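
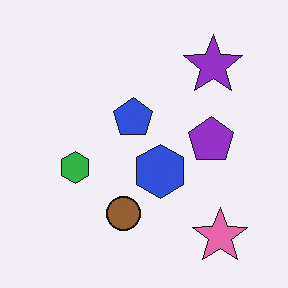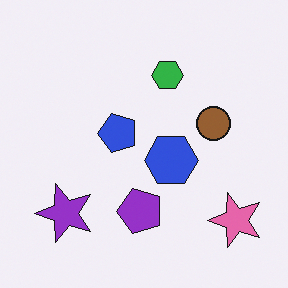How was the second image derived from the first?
This is the original image transposed (reflected across the top-left ↔ bottom-right diagonal).

Shapes have swapped their row and column positions — what was in the top-right is now in the bottom-left — a diagonal reflection.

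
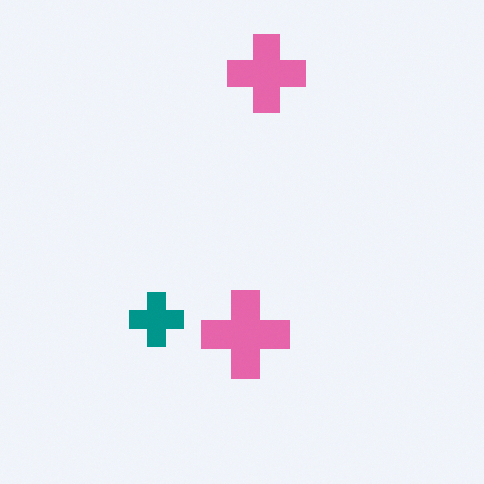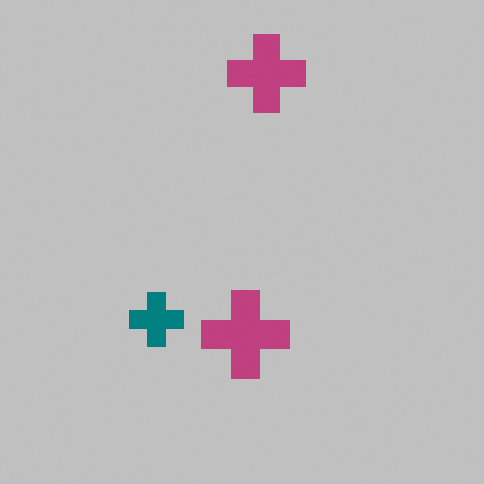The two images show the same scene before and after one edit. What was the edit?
The second image is the first heavily posterized to just a handful of flat colors.

Each flat color has snapped to a coarser quantized level — most visibly, the near-white background has dropped to a flat grey.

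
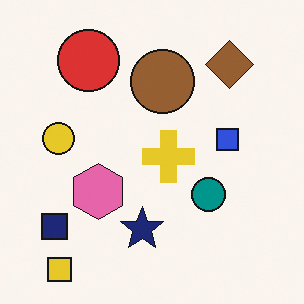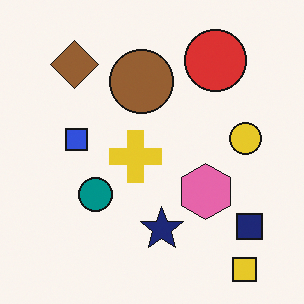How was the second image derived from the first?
The transformation is: flipped horizontally (left ↔ right).

The navy square is in the bottom-left of the first image and the bottom-right of the second — shapes on opposite sides of the vertical midline have swapped in a mirror flip.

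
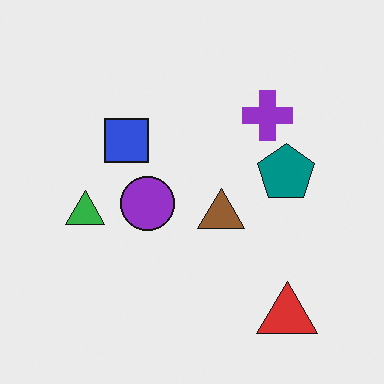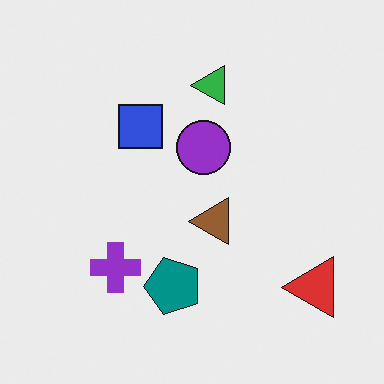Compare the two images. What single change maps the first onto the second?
The second image is the first transposed (reflected across the top-left ↔ bottom-right diagonal).

Shapes have swapped their row and column positions — what was in the top-right is now in the bottom-left — a diagonal reflection.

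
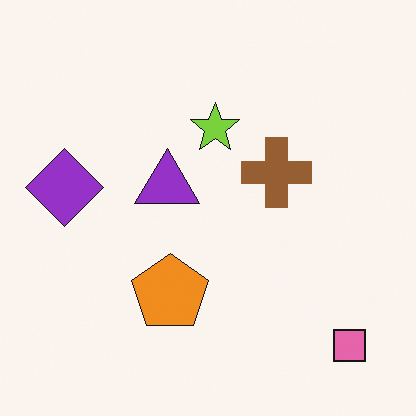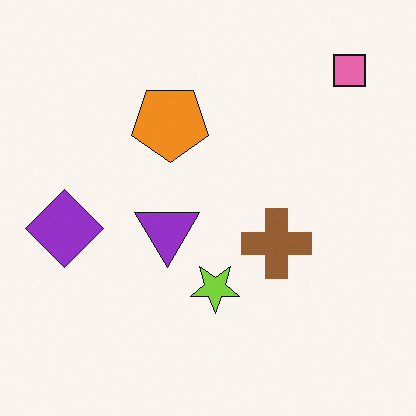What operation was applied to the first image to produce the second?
The transformation is: flipped vertically (top ↔ bottom).

The pink square is in the bottom-right of the first image and the top-right of the second — shapes on opposite sides of the horizontal midline have swapped in a mirror flip.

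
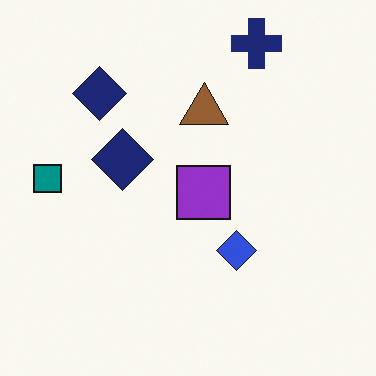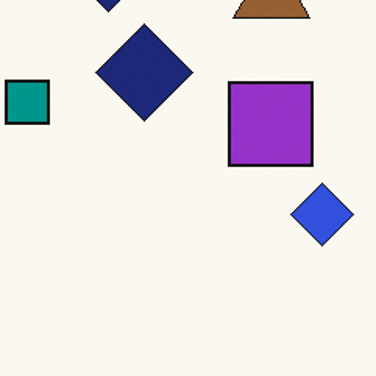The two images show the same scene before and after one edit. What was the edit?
Cropped to a modestly smaller region and rescaled.

The visible shapes are larger and the field of view is narrower; shapes near the original edges may be partly or wholly outside the frame — a crop-and-rescale.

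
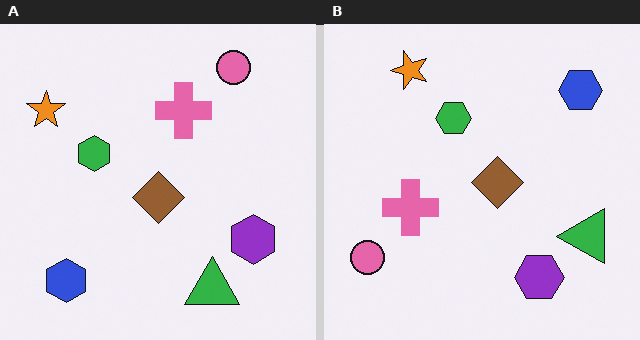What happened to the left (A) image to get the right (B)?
It was transposed (reflected across the top-left ↔ bottom-right diagonal).

Shapes have swapped their row and column positions — what was in the top-right is now in the bottom-left — a diagonal reflection.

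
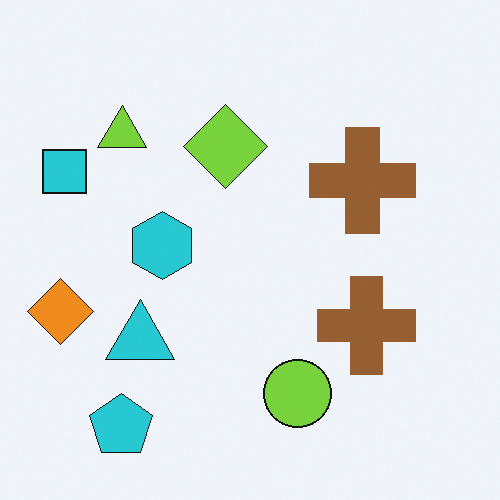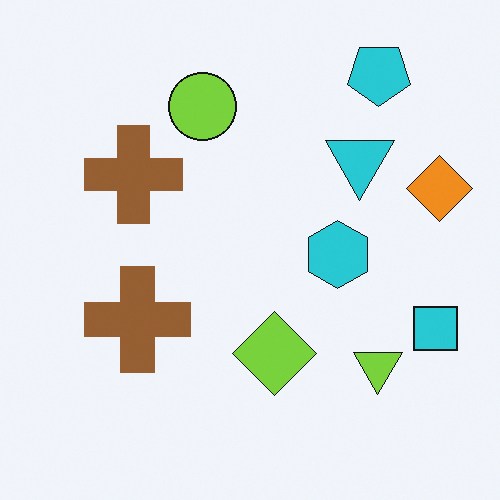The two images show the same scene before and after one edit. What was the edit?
It was rotated 180°.

The cyan pentagon sits in the bottom-left of the first image and the top-right of the second — consistent with a whole-image 180° rotation.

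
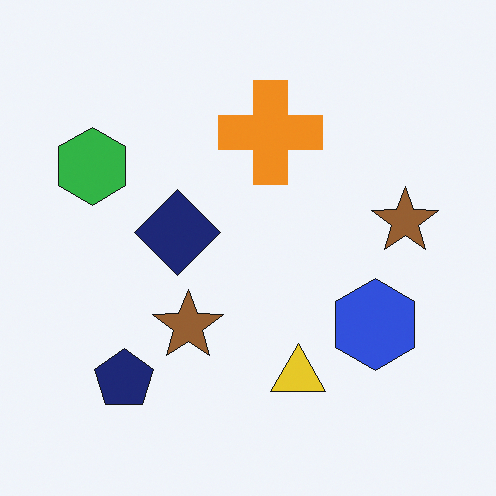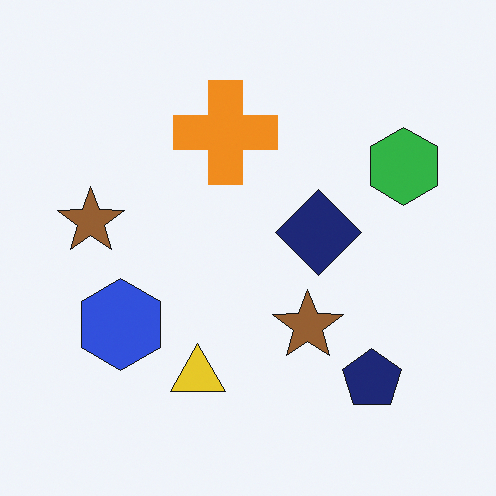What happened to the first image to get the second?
The transformation is: flipped horizontally (left ↔ right).

The green hexagon is in the left of the first image and the right of the second — shapes on opposite sides of the vertical midline have swapped in a mirror flip.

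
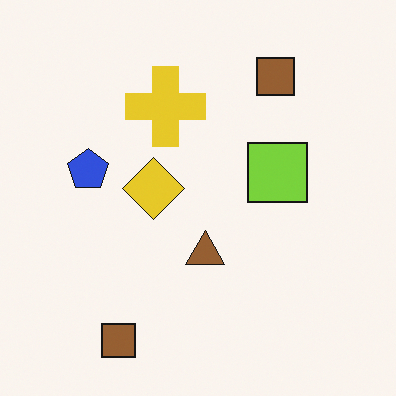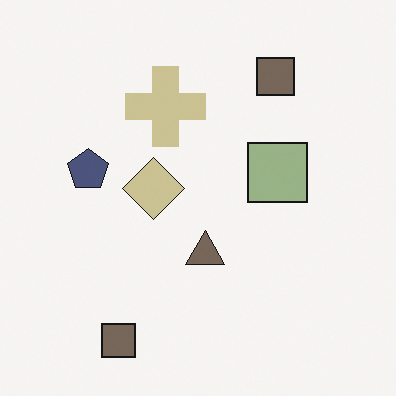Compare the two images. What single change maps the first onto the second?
Heavily desaturated.

All colors are more muted and greyish — a global saturation change.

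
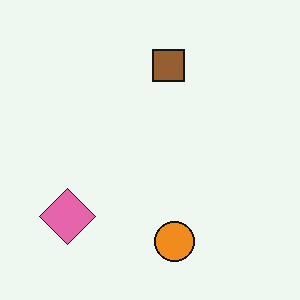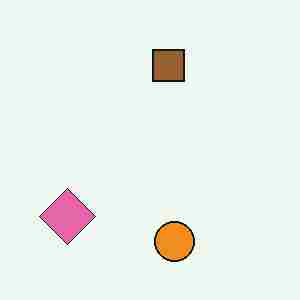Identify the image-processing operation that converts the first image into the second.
The second image is the first degraded with heavy JPEG compression.

Blocky 8×8 compression artifacts appear around shape edges and the flat background shows ringing — characteristic JPEG degradation.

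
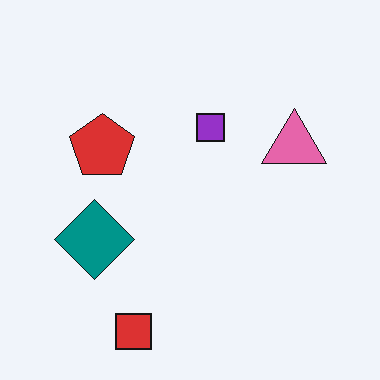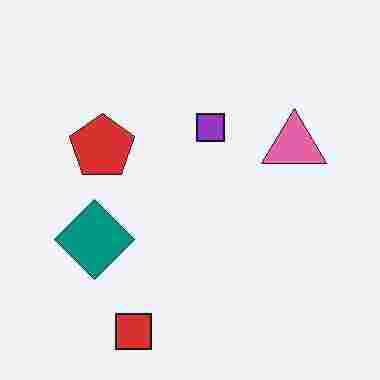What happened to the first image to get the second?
Heavily JPEG-compressed with obvious blocking artifacts.

Blocky 8×8 compression artifacts appear around shape edges and the flat background shows ringing — characteristic JPEG degradation.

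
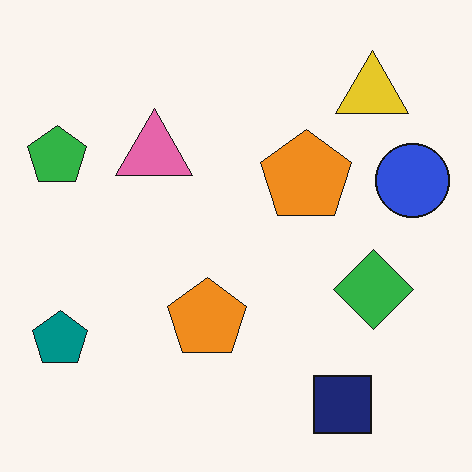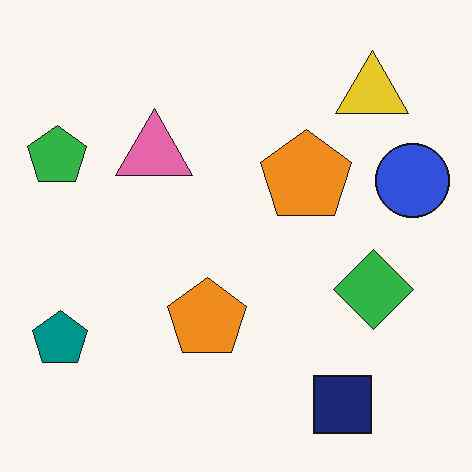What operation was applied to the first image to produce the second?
It was JPEG-compressed with visible artifacts.

Blocky 8×8 compression artifacts appear around shape edges and the flat background shows ringing — characteristic JPEG degradation.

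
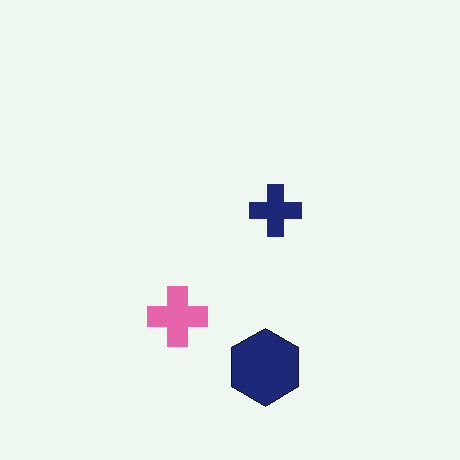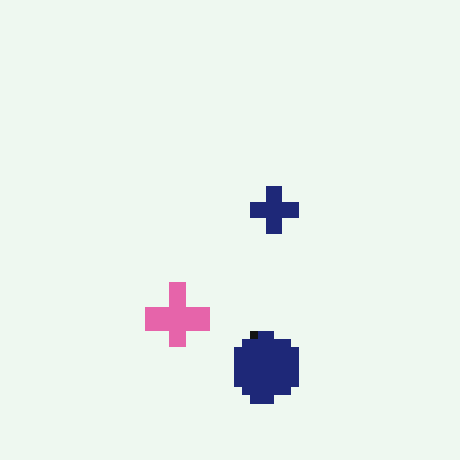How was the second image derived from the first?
This is the original image pixelated into visible square blocks.

Shapes are reduced to large square blocks; fine edges and outlines are lost — a downscale-then-upscale (mosaic) effect.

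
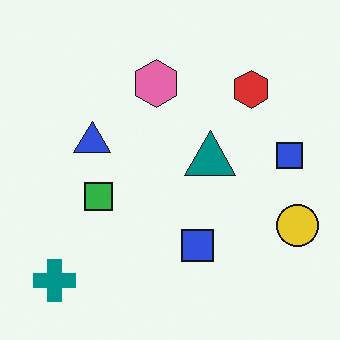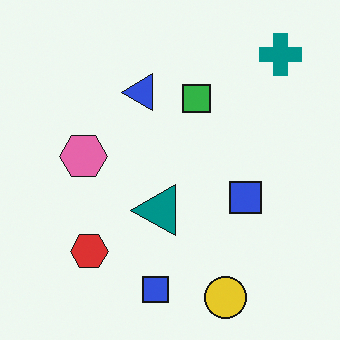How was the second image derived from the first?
The transformation is: transposed (reflected across the top-left ↔ bottom-right diagonal).

Shapes have swapped their row and column positions — what was in the top-right is now in the bottom-left — a diagonal reflection.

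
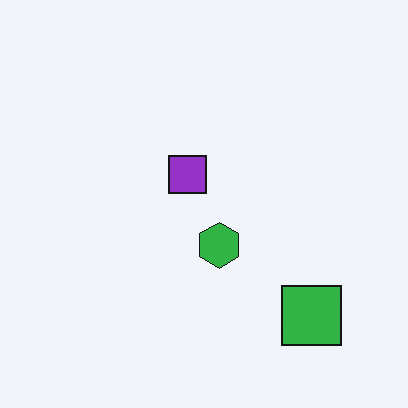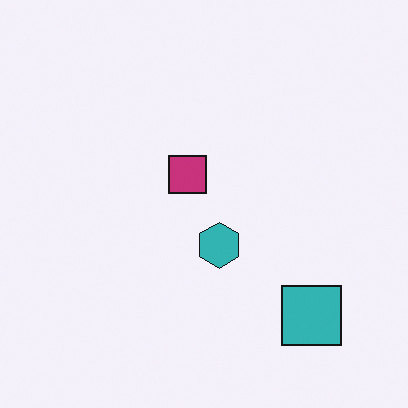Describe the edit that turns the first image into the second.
The image was hue-shifted slightly.

Every shape's color has rotated by the same amount around the hue wheel — a uniform hue shift.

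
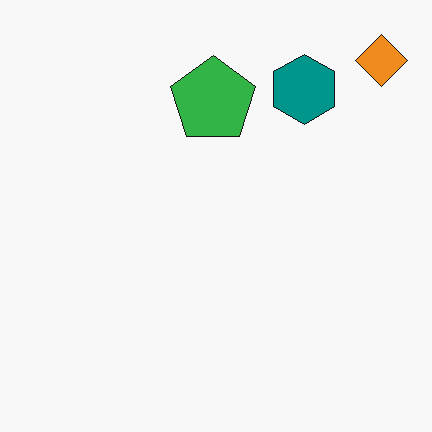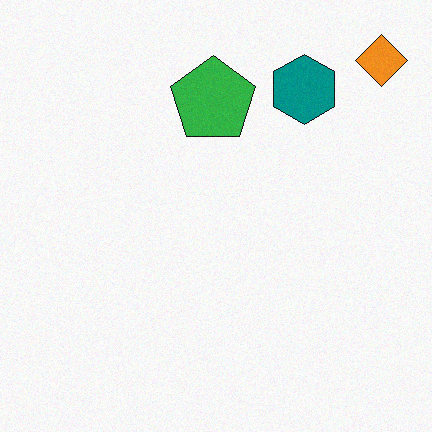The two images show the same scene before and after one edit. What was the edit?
Degraded with a light layer of grain.

Random speckle covers the whole image, including the flat background.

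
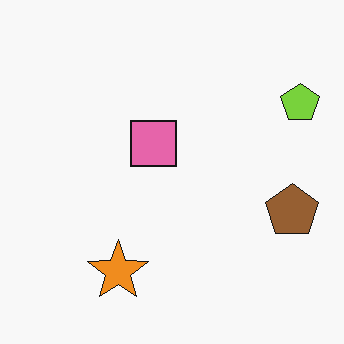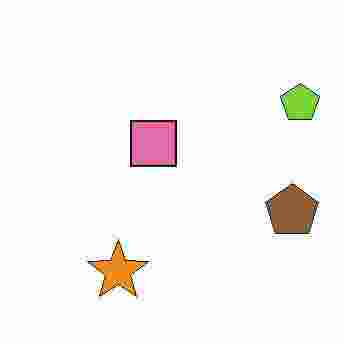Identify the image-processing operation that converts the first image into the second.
The second image is the first degraded with heavy JPEG compression.

Blocky 8×8 compression artifacts appear around shape edges and the flat background shows ringing — characteristic JPEG degradation.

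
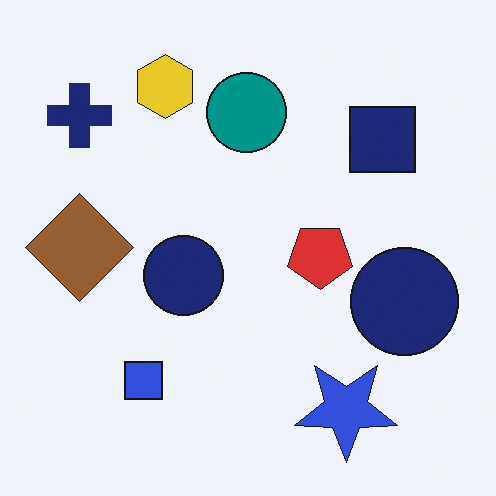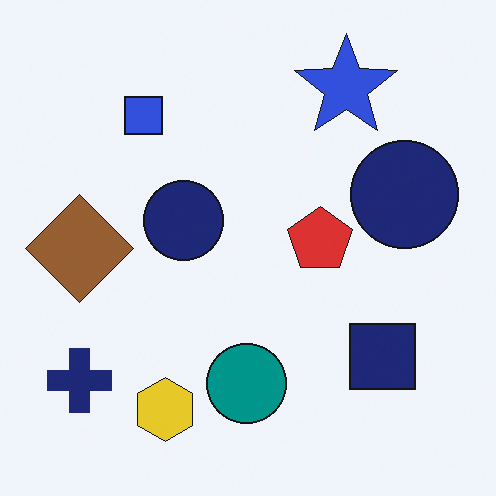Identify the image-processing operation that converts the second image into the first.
The first image is the second flipped vertically (top ↔ bottom).

The blue star is in the top-right of the second image and the bottom-right of the first — shapes on opposite sides of the horizontal midline have swapped in a mirror flip.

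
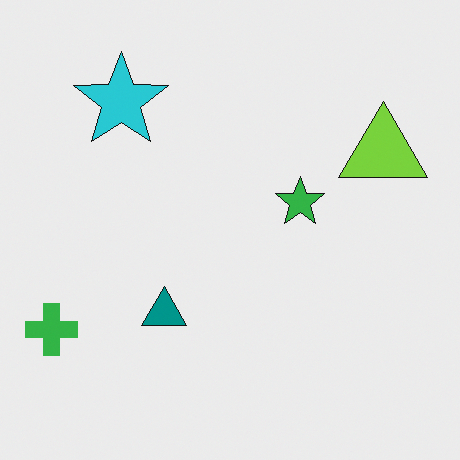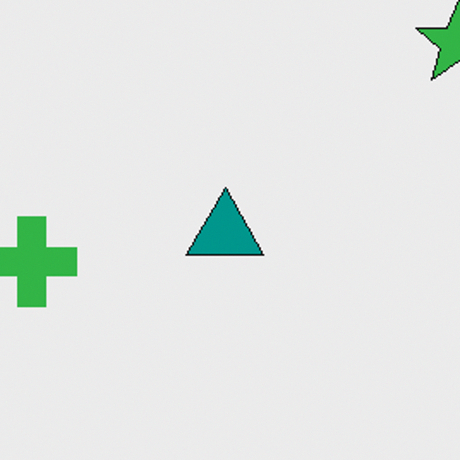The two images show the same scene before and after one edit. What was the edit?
This is the original image cropped tightly and scaled back up.

The visible shapes are larger and the field of view is narrower; shapes near the original edges may be partly or wholly outside the frame — a crop-and-rescale.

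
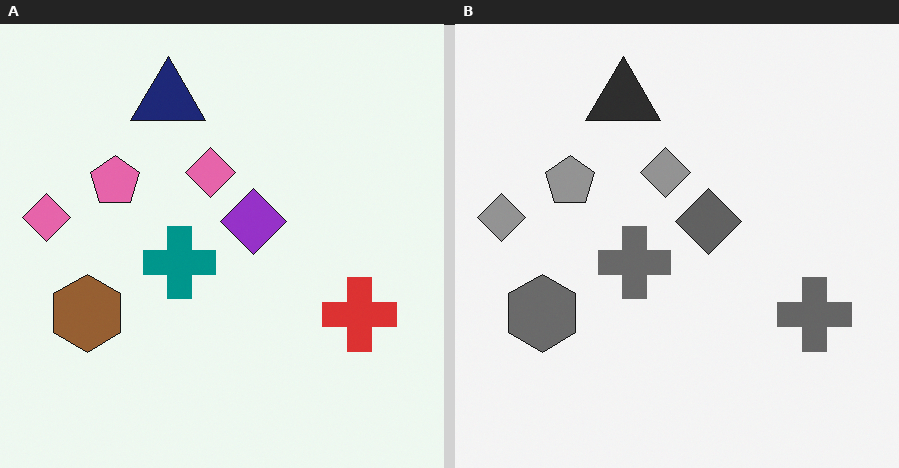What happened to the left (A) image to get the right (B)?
This is the original image converted to grayscale.

All color is removed — every shape is now a shade of grey.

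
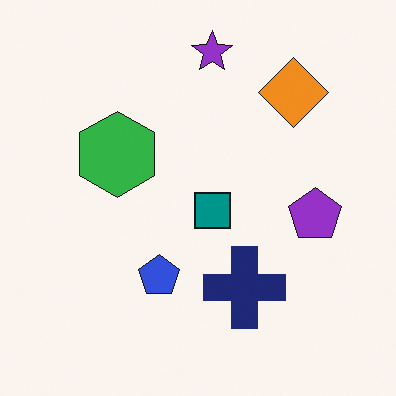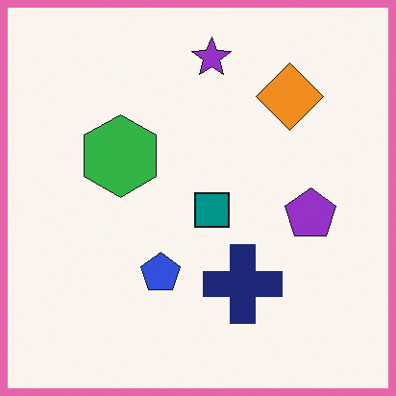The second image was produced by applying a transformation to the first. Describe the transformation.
Framed with a pink border.

A solid pink frame runs around the edge of the second image, with the content slightly shrunk inside it.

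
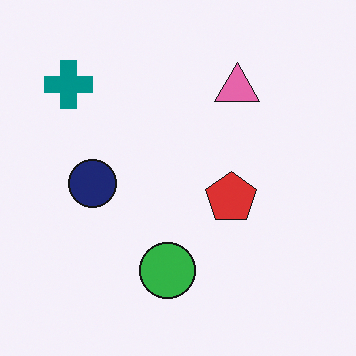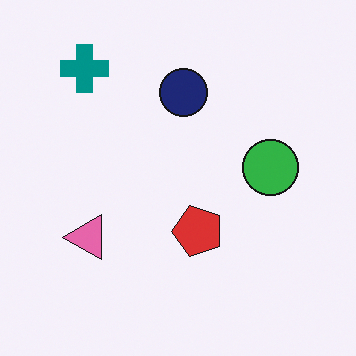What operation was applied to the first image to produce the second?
The transformation is: transposed (reflected across the top-left ↔ bottom-right diagonal).

Shapes have swapped their row and column positions — what was in the top-right is now in the bottom-left — a diagonal reflection.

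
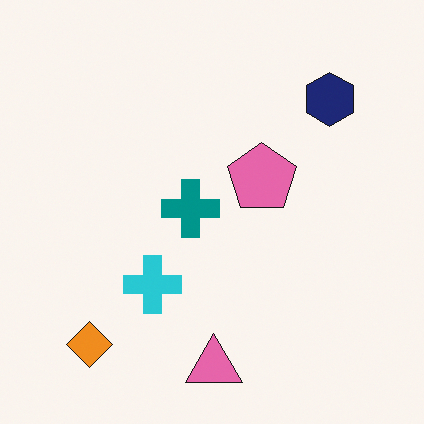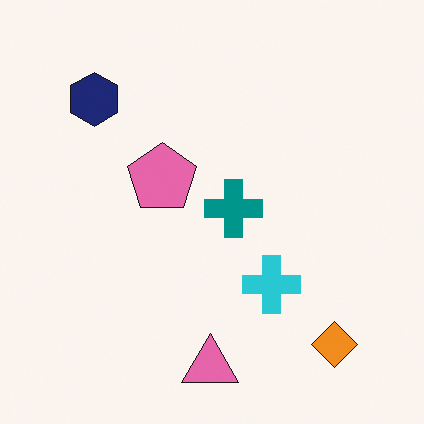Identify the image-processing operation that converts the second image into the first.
The transformation is: flipped horizontally (left ↔ right).

The orange diamond is in the bottom-right of the second image and the bottom-left of the first — shapes on opposite sides of the vertical midline have swapped in a mirror flip.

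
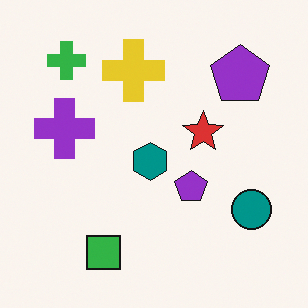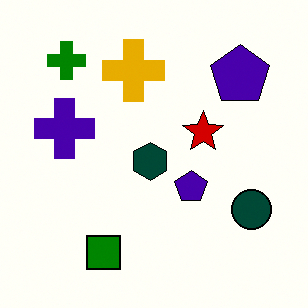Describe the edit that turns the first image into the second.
The transformation is: boosted in contrast.

Tones are pushed away from mid-grey across the whole image — a global contrast change.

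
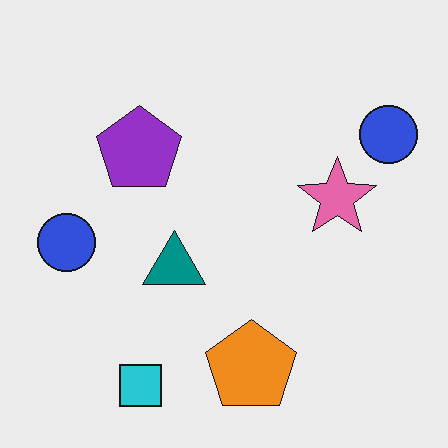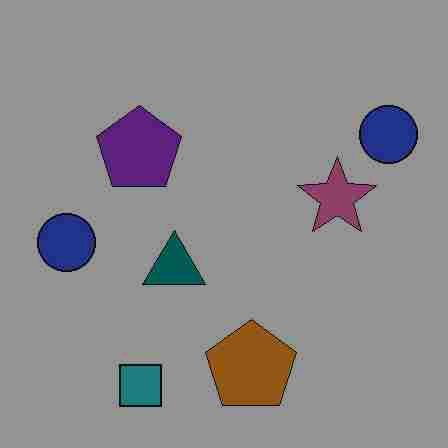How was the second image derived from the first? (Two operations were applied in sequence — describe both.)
This is the original image degraded with heavy JPEG compression, then substantially darkened.

Blocky 8×8 compression artifacts appear around shape edges and the flat background shows ringing — characteristic JPEG degradation. Every pixel — background and shapes alike — is uniformly darkened.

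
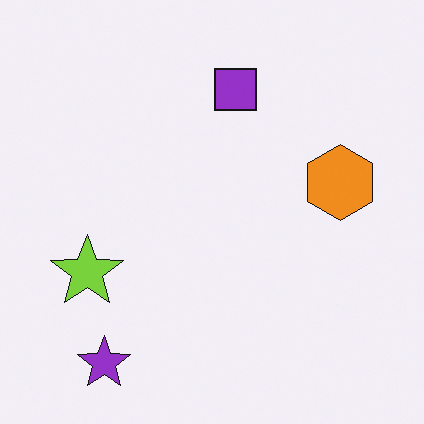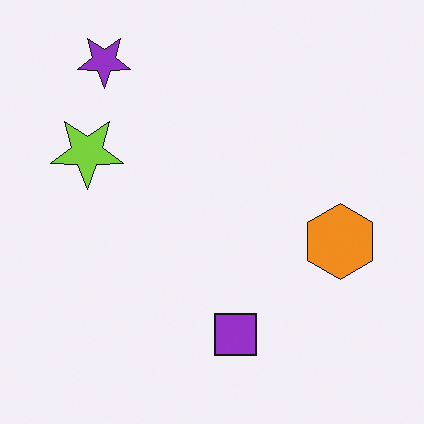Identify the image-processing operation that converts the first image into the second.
This is the original image flipped vertically (top ↔ bottom).

The purple star is in the bottom-left of the first image and the top-left of the second — shapes on opposite sides of the horizontal midline have swapped in a mirror flip.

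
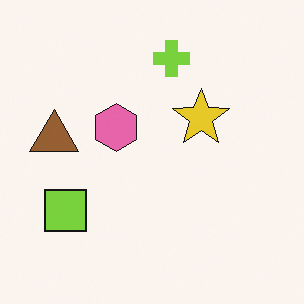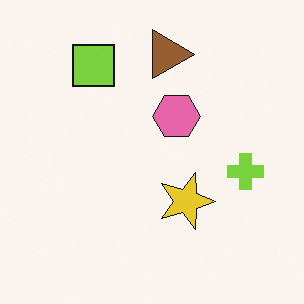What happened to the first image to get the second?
This is the original image rotated 90° clockwise.

The lime square sits in the bottom-left of the first image and the top-left of the second — consistent with a whole-image 90° clockwise rotation.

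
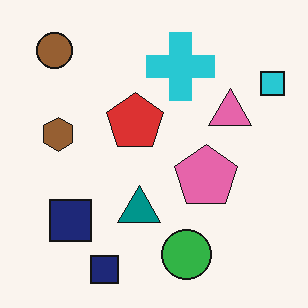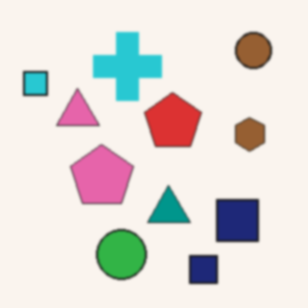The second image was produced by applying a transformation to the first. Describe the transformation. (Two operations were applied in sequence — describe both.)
It was given a subtle gaussian blur, then flipped horizontally (left ↔ right).

Shape edges and outlines are uniformly softened across the whole image. The cyan square is in the top-right of the first image and the top-left of the second — shapes on opposite sides of the vertical midline have swapped in a mirror flip.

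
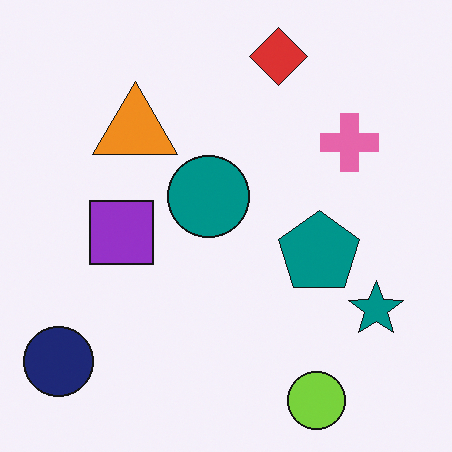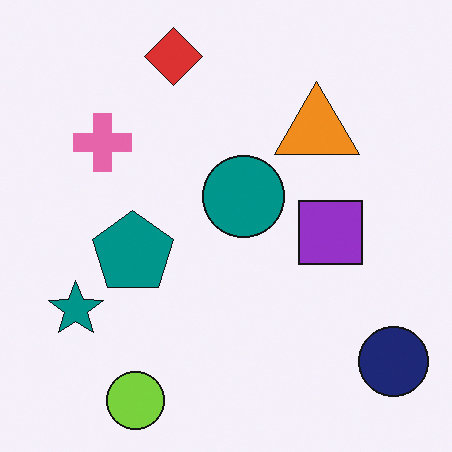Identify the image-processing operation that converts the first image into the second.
This is the original image flipped horizontally (left ↔ right).

The navy circle is in the bottom-left of the first image and the bottom-right of the second — shapes on opposite sides of the vertical midline have swapped in a mirror flip.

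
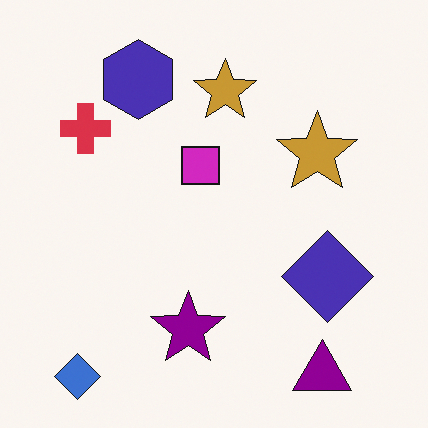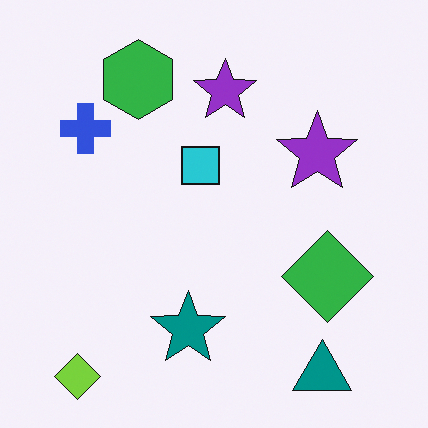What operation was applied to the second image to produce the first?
Hue-shifted through roughly a third of the color wheel.

Every shape's color has rotated by the same amount around the hue wheel — a uniform hue shift.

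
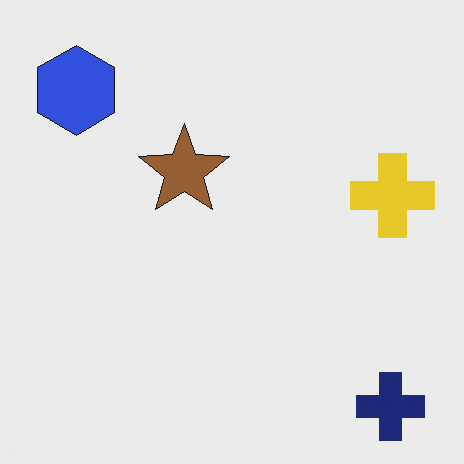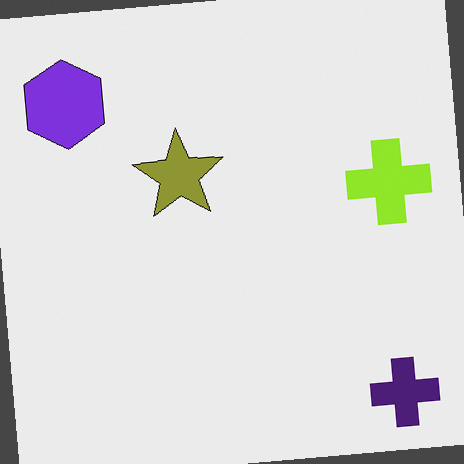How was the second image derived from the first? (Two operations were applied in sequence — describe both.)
Rotated counter-clockwise by a few degrees, then hue-shifted slightly.

Every shape is tilted by the same angle and the image corners show triangular fill wedges — a whole-image rotation by a non-right angle. Every shape's color has rotated by the same amount around the hue wheel — a uniform hue shift.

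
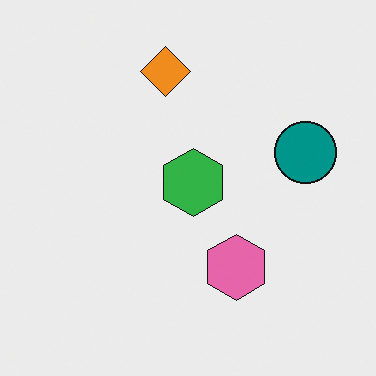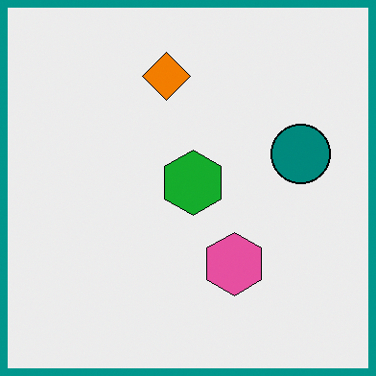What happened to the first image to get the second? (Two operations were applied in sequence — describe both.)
It was given slightly increased contrast, then framed with a teal border.

Tones are pushed away from mid-grey across the whole image — a global contrast change. A solid teal frame runs around the edge of the second image, with the content slightly shrunk inside it.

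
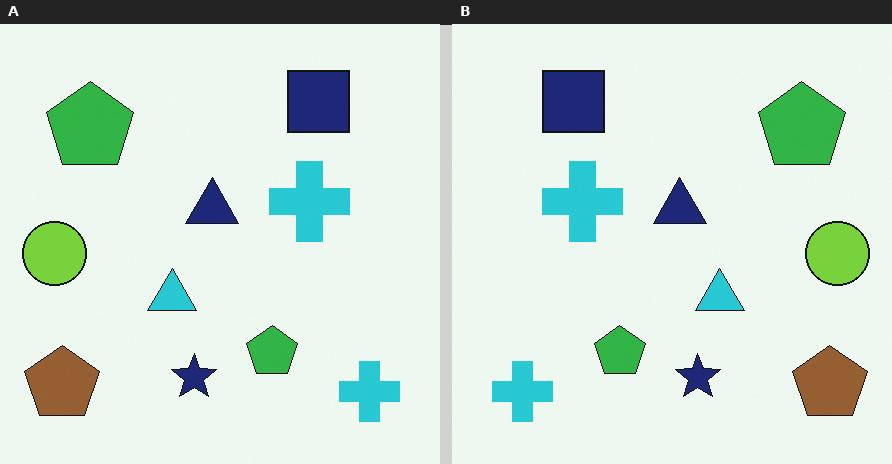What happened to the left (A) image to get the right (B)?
This is the original image flipped horizontally (left ↔ right).

The lime circle is in the left of the left (A) image and the right of the right (B) — shapes on opposite sides of the vertical midline have swapped in a mirror flip.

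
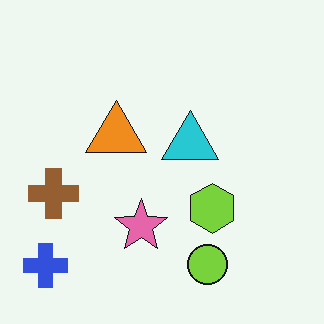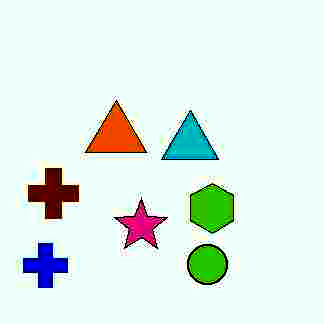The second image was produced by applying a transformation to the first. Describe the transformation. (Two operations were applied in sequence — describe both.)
The image was heavily JPEG-compressed with obvious blocking artifacts, then boosted in contrast.

Blocky 8×8 compression artifacts appear around shape edges and the flat background shows ringing — characteristic JPEG degradation. Tones are pushed away from mid-grey across the whole image — a global contrast change.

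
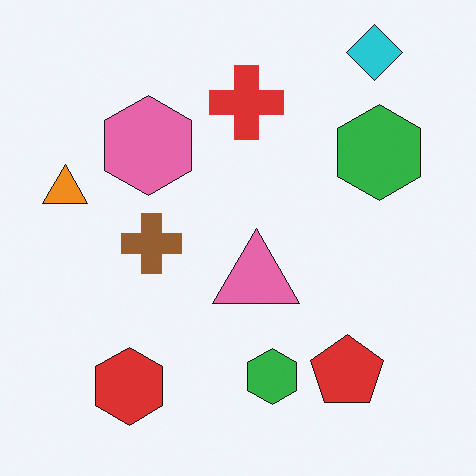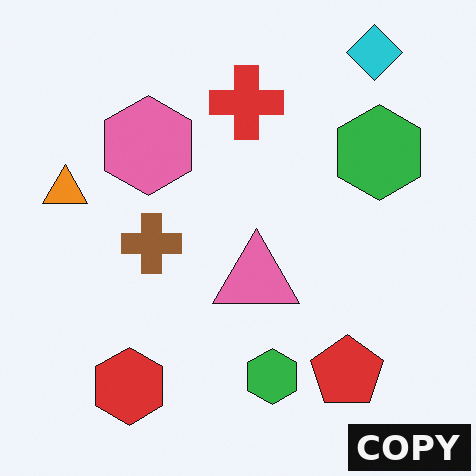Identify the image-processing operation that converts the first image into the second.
The second image is the first watermarked with the text "COPY" in the lower-right corner.

A dark label reading "COPY" appears in the lower-right corner.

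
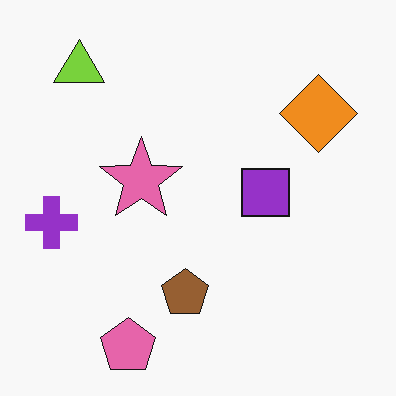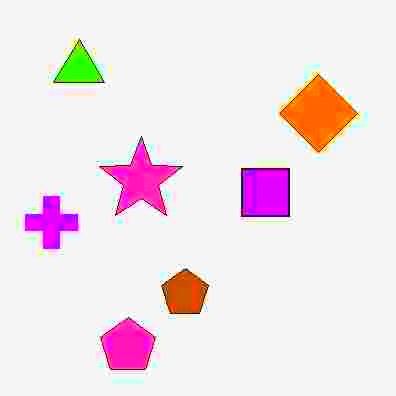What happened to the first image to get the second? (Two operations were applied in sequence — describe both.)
The second image is the first degraded with heavy JPEG compression, then heavily oversaturated.

Blocky 8×8 compression artifacts appear around shape edges and the flat background shows ringing — characteristic JPEG degradation. All colors are more vivid — a global saturation change.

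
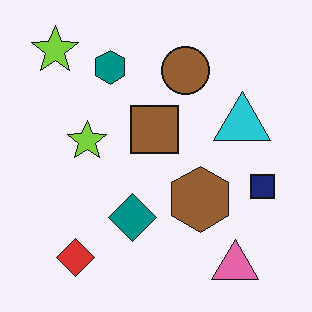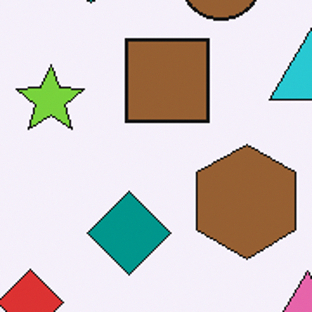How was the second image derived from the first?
The second image is the first cropped tightly and scaled back up.

The visible shapes are larger and the field of view is narrower; shapes near the original edges may be partly or wholly outside the frame — a crop-and-rescale.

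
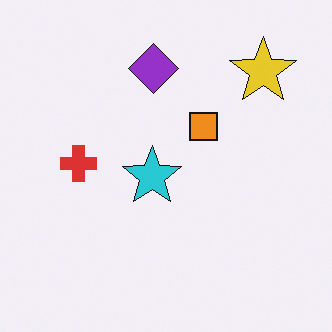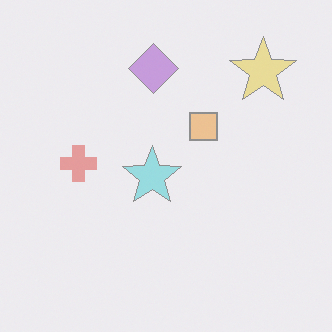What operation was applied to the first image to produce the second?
It was given much lower contrast.

Tones are pushed toward mid-grey across the whole image — a global contrast change.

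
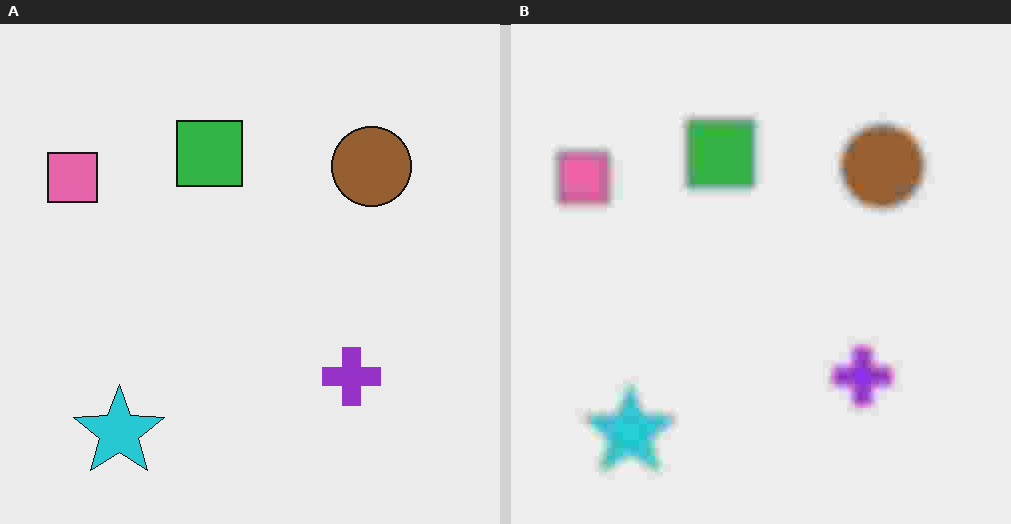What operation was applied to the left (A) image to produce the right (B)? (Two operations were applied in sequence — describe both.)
The transformation is: moderately blurred, then degraded with heavy JPEG compression.

Shape edges and outlines are uniformly softened across the whole image. Blocky 8×8 compression artifacts appear around shape edges and the flat background shows ringing — characteristic JPEG degradation.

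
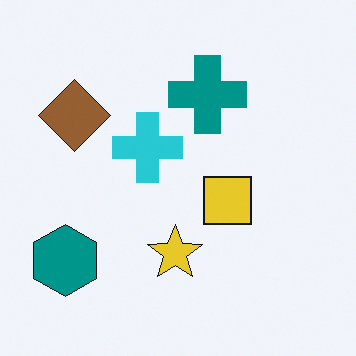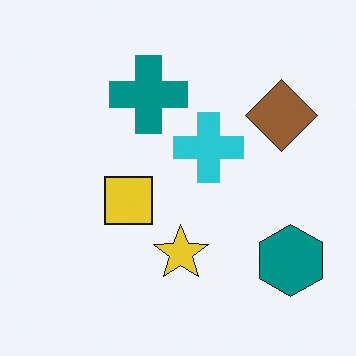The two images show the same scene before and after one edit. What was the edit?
The second image is the first flipped horizontally (left ↔ right).

The teal hexagon is in the bottom-left of the first image and the bottom-right of the second — shapes on opposite sides of the vertical midline have swapped in a mirror flip.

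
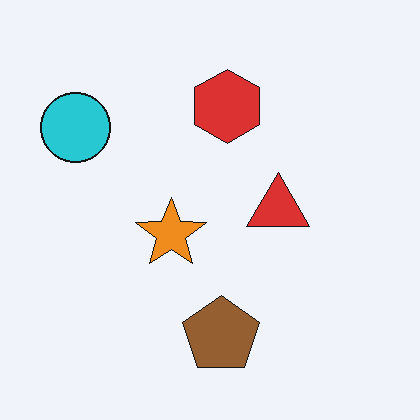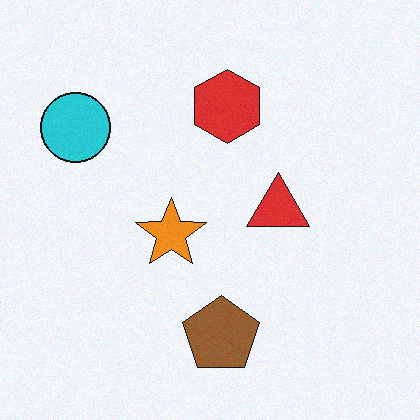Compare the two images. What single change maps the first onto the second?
The second image is the first degraded with a light layer of grain.

Random speckle covers the whole image, including the flat background.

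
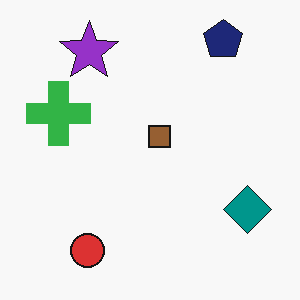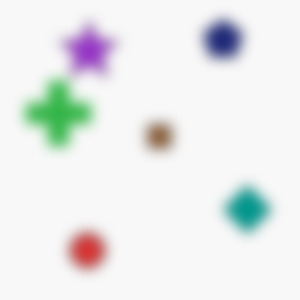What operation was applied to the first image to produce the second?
The image was strongly gaussian-blurred.

Shape edges and outlines are uniformly softened across the whole image.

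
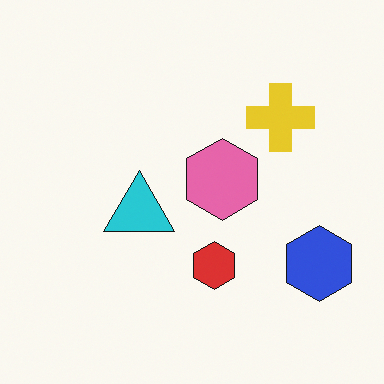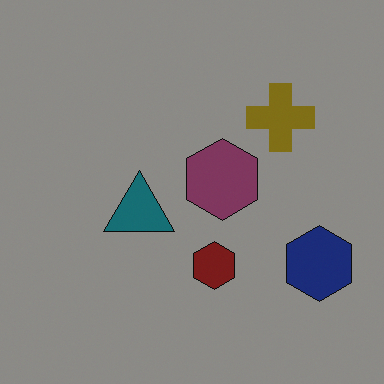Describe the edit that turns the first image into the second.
The second image is the first noticeably darkened.

Every pixel — background and shapes alike — is uniformly darkened.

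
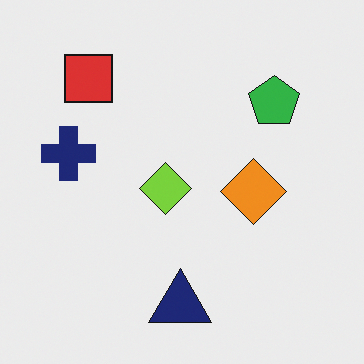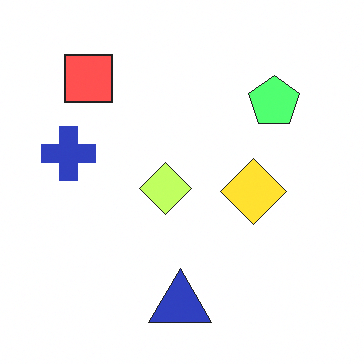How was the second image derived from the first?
The second image is the first noticeably brightened.

Every pixel — background and shapes alike — is uniformly brightened.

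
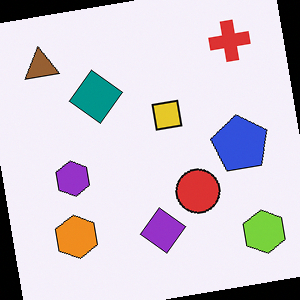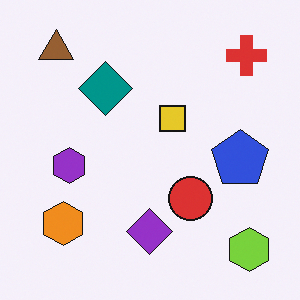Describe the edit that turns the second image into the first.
The transformation is: rotated counter-clockwise by a slight angle.

Every shape is tilted by the same angle and the image corners show triangular fill wedges — a whole-image rotation by a non-right angle.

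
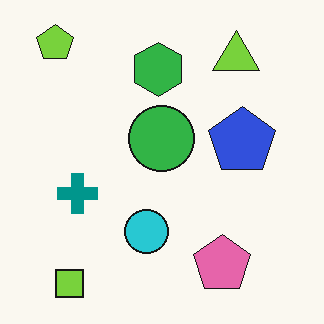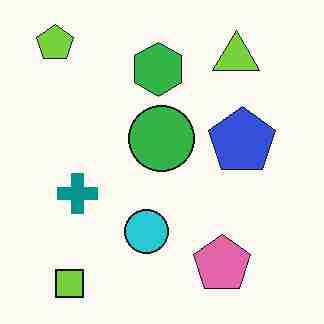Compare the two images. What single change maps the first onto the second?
This is the original image heavily JPEG-compressed with obvious blocking artifacts.

Blocky 8×8 compression artifacts appear around shape edges and the flat background shows ringing — characteristic JPEG degradation.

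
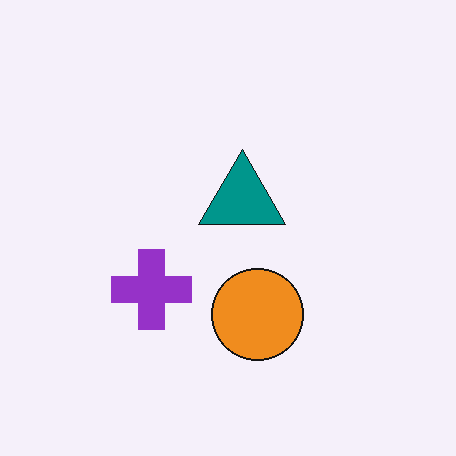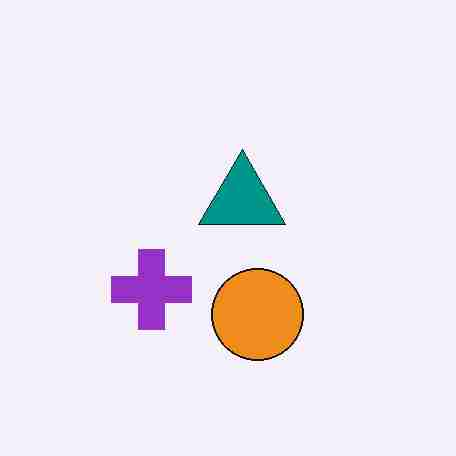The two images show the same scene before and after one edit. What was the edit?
It was heavily JPEG-compressed with obvious blocking artifacts.

Blocky 8×8 compression artifacts appear around shape edges and the flat background shows ringing — characteristic JPEG degradation.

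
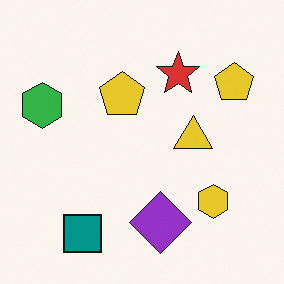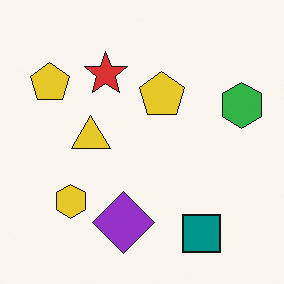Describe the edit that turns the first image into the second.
Flipped horizontally (left ↔ right).

The green hexagon is in the left of the first image and the right of the second — shapes on opposite sides of the vertical midline have swapped in a mirror flip.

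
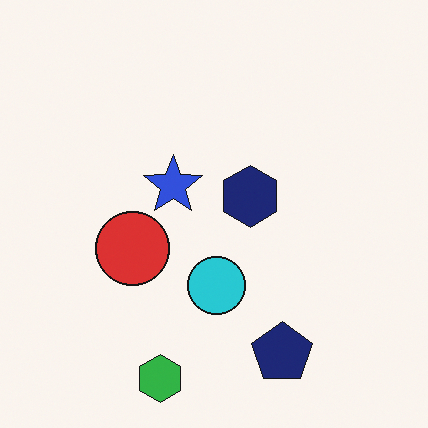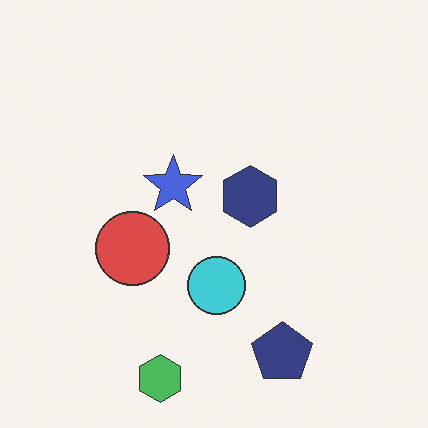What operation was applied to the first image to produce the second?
Given slightly reduced contrast.

Tones are pushed toward mid-grey across the whole image — a global contrast change.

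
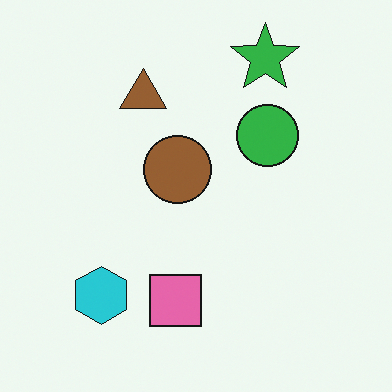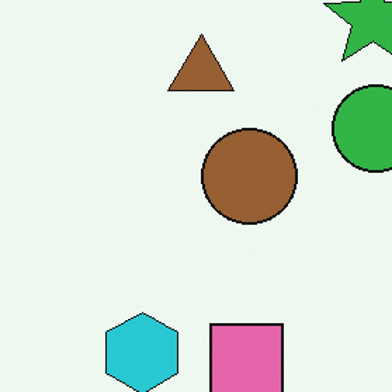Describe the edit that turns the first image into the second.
The second image is the first cropped slightly and scaled back up.

The visible shapes are larger and the field of view is narrower; shapes near the original edges may be partly or wholly outside the frame — a crop-and-rescale.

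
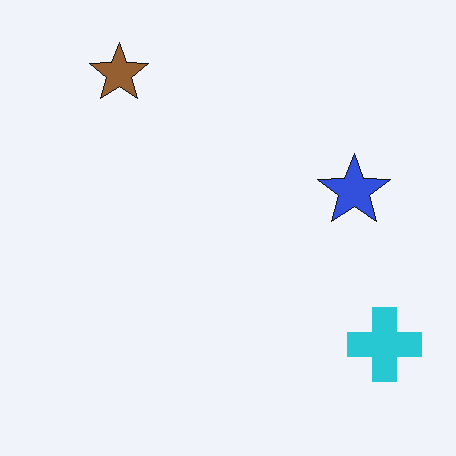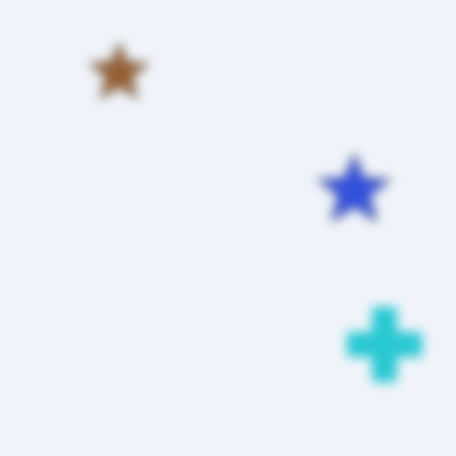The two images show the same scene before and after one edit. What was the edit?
The transformation is: strongly gaussian-blurred.

Shape edges and outlines are uniformly softened across the whole image.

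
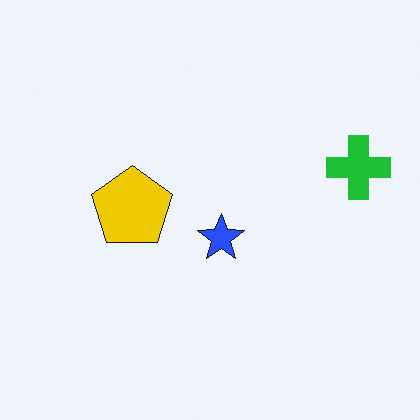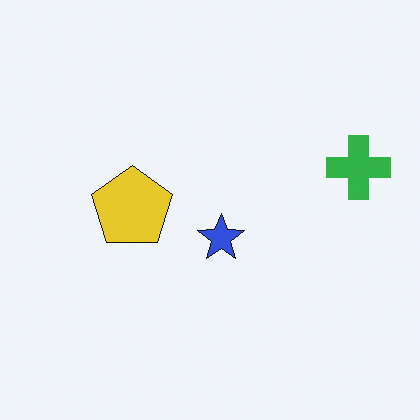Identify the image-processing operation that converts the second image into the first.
This is the original image slightly oversaturated.

All colors are more vivid — a global saturation change.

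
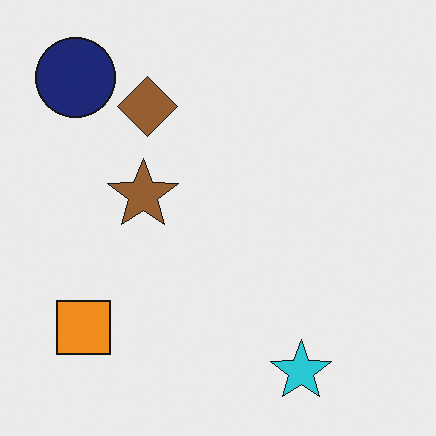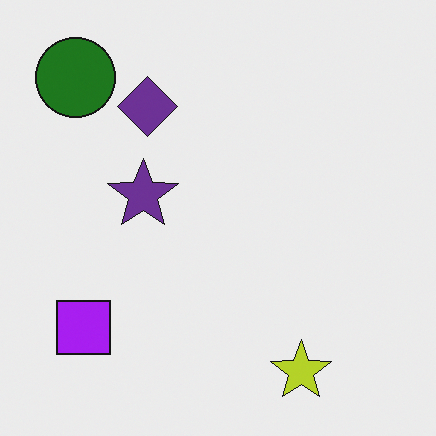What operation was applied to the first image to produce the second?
The transformation is: hue-shifted through roughly half the color wheel.

Every shape's color has rotated by the same amount around the hue wheel — a uniform hue shift.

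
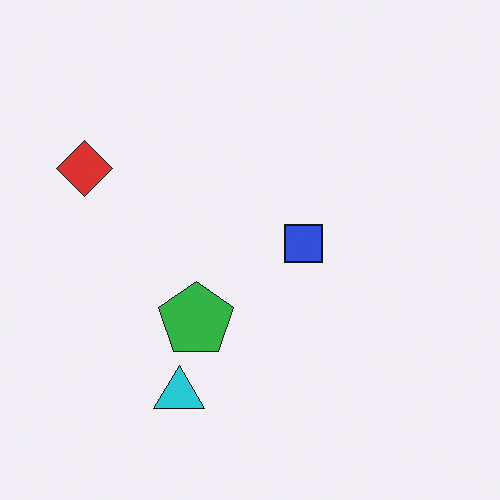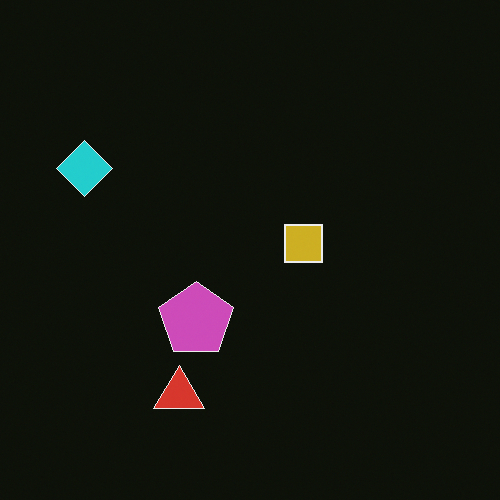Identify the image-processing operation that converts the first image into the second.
The second image is the first color-inverted (negative).

The light background has become dark and every shape's color is its complement — a photographic negative.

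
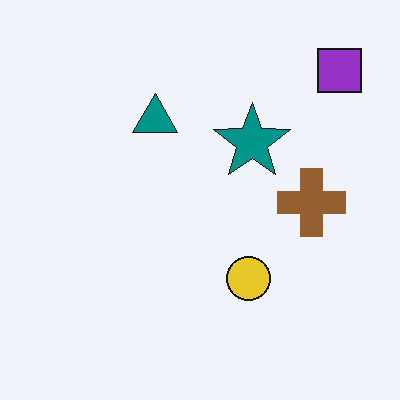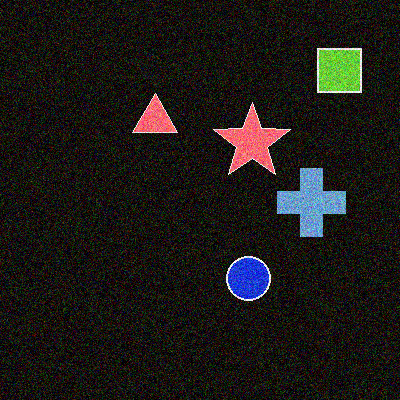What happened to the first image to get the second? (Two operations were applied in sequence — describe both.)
The image was degraded with strong gaussian noise, then color-inverted (negative).

Random speckle covers the whole image, including the flat background. The light background has become dark and every shape's color is its complement — a photographic negative.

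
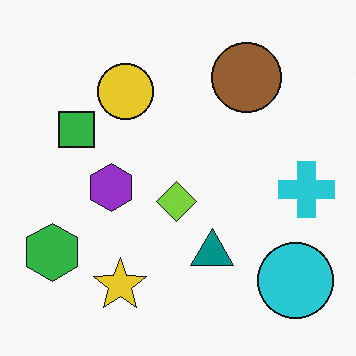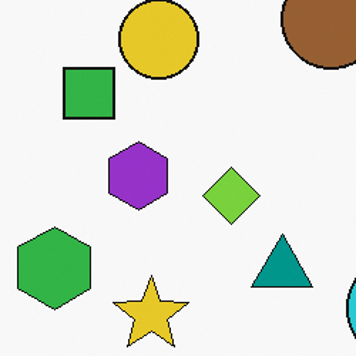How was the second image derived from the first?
Cropped slightly and scaled back up.

The visible shapes are larger and the field of view is narrower; shapes near the original edges may be partly or wholly outside the frame — a crop-and-rescale.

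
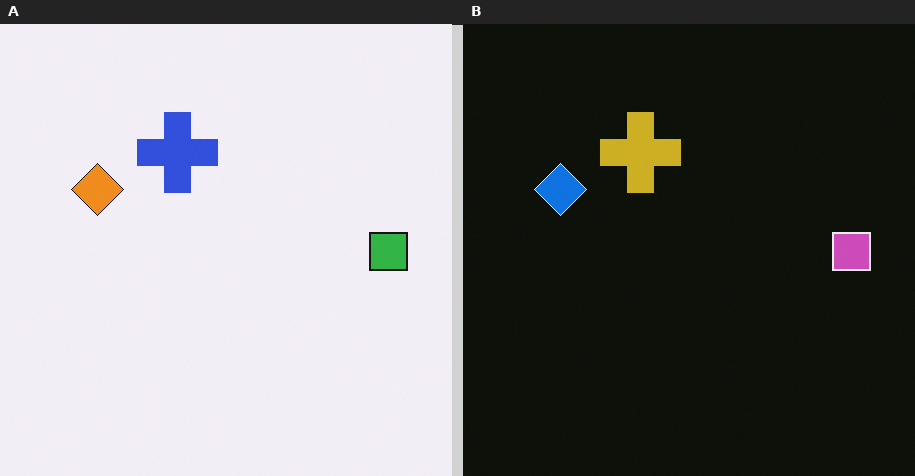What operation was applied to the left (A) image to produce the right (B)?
This is the original image color-inverted (negative).

The light background has become dark and every shape's color is its complement — a photographic negative.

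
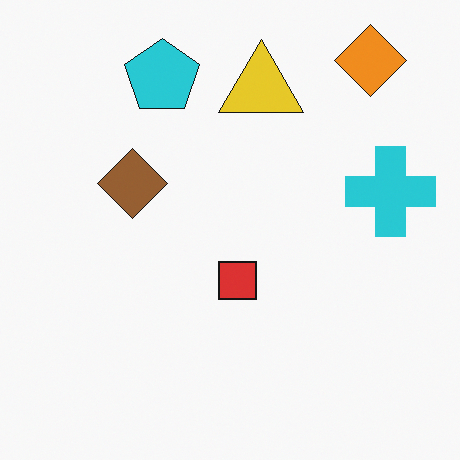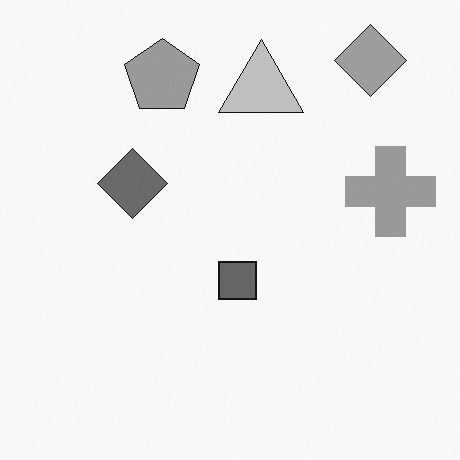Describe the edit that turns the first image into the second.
The image was converted to grayscale.

All color is removed — every shape is now a shade of grey.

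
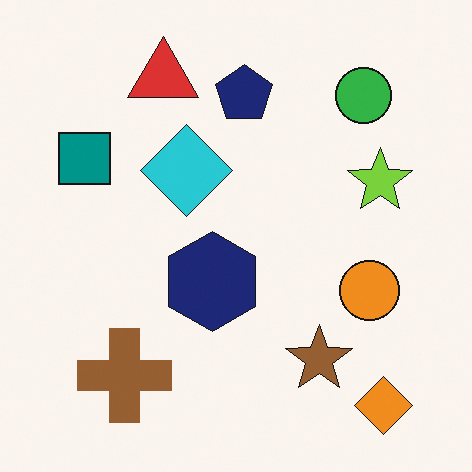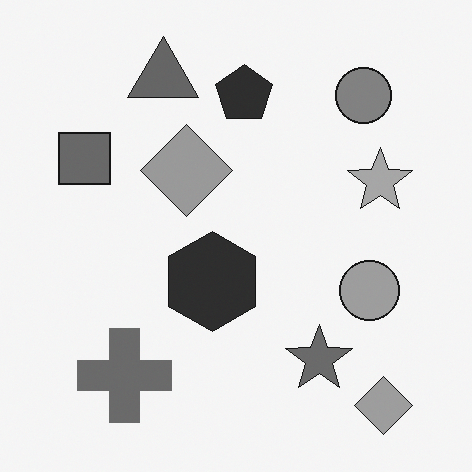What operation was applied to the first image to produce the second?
This is the original image converted to grayscale.

All color is removed — every shape is now a shade of grey.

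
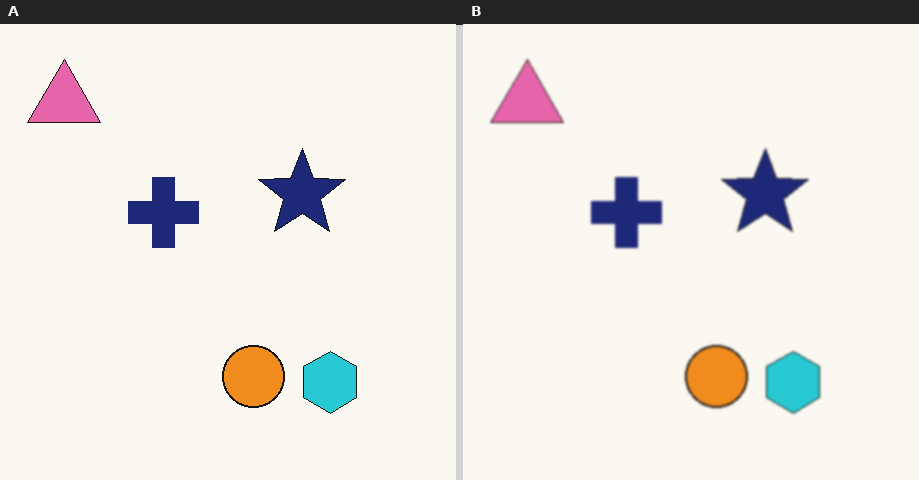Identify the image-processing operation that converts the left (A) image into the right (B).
It was lightly blurred.

Shape edges and outlines are uniformly softened across the whole image.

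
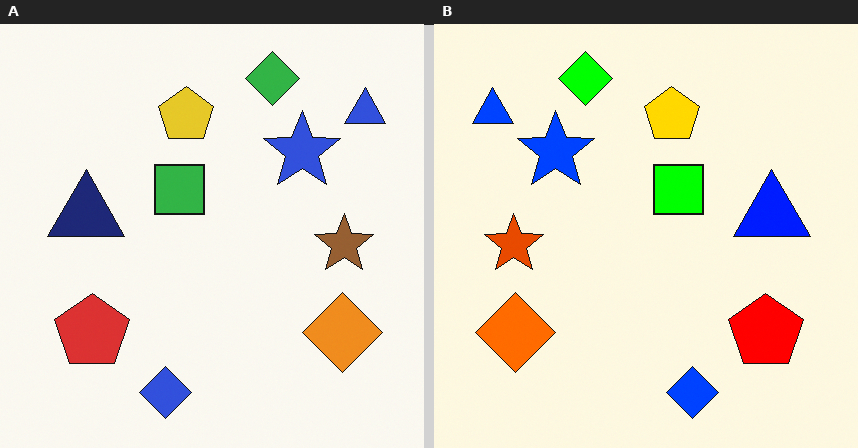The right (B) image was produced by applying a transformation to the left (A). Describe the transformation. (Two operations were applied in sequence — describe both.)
The image was flipped horizontally (left ↔ right), then made much more vivid (saturation change).

The blue triangle is in the top-right of the left (A) image and the top-left of the right (B) — shapes on opposite sides of the vertical midline have swapped in a mirror flip. All colors are more vivid — a global saturation change.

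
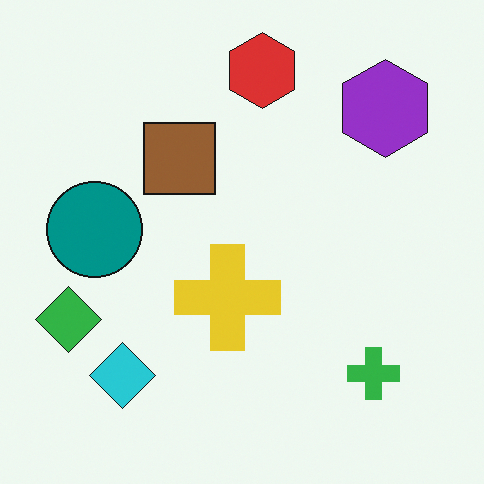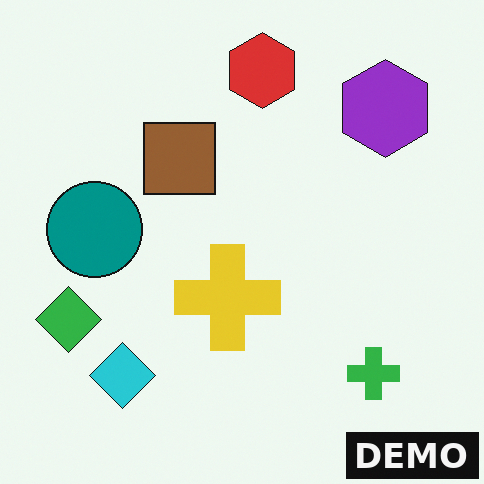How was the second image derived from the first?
The second image is the first watermarked with the text "DEMO" in the lower-right corner.

A dark label reading "DEMO" appears in the lower-right corner.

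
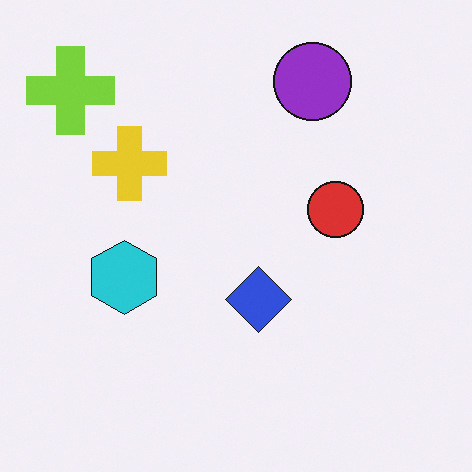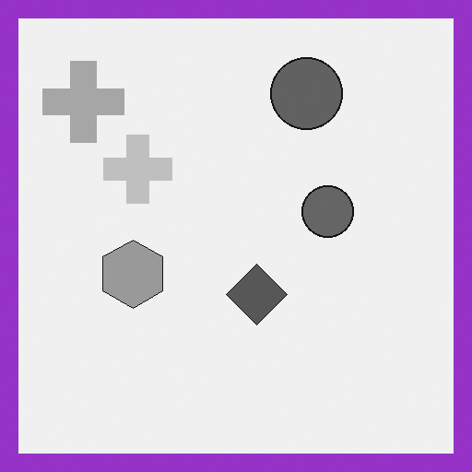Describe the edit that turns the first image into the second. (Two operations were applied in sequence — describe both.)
This is the original image converted to grayscale, then framed with a purple border.

All color is removed — every shape is now a shade of grey. A solid purple frame runs around the edge of the second image, with the content slightly shrunk inside it.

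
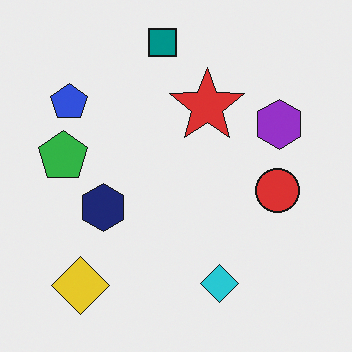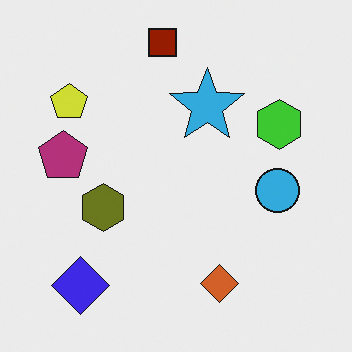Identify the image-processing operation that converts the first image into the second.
The image was hue-shifted by a large amount.

Every shape's color has rotated by the same amount around the hue wheel — a uniform hue shift.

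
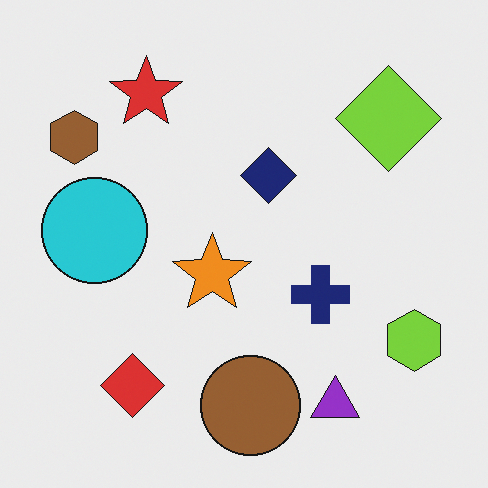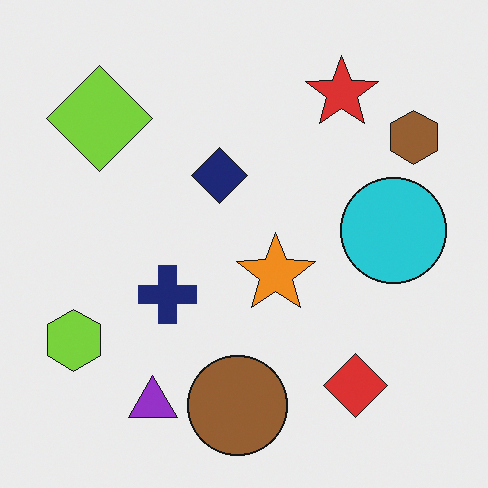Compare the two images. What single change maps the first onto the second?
It was flipped horizontally (left ↔ right).

The lime hexagon is in the bottom-right of the first image and the bottom-left of the second — shapes on opposite sides of the vertical midline have swapped in a mirror flip.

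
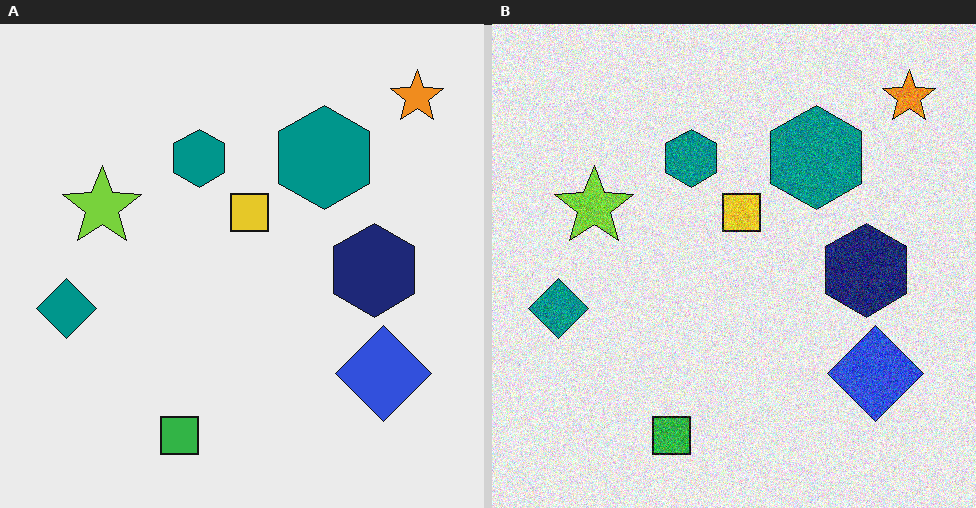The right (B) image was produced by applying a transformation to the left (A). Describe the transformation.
The image was degraded with strong gaussian noise.

Random speckle covers the whole image, including the flat background.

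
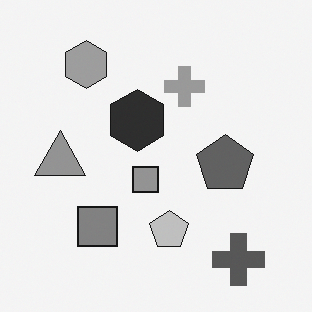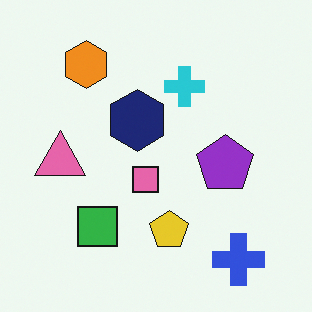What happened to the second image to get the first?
Converted to grayscale.

All color is removed — every shape is now a shade of grey.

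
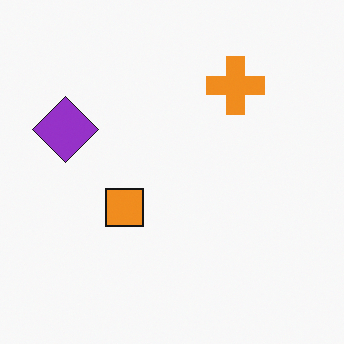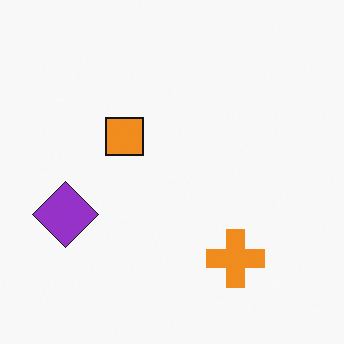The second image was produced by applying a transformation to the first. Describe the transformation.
The second image is the first flipped vertically (top ↔ bottom).

The orange cross is in the top-right of the first image and the bottom-right of the second — shapes on opposite sides of the horizontal midline have swapped in a mirror flip.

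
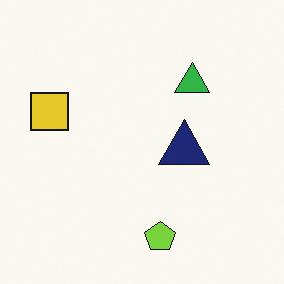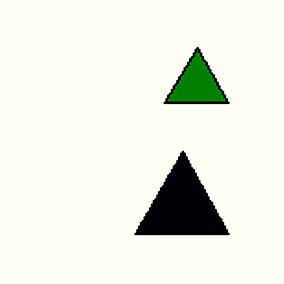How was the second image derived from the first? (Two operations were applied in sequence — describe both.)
It was cropped tightly and scaled back up, then given much higher contrast.

The visible shapes are larger and the field of view is narrower; shapes near the original edges may be partly or wholly outside the frame — a crop-and-rescale. Tones are pushed away from mid-grey across the whole image — a global contrast change.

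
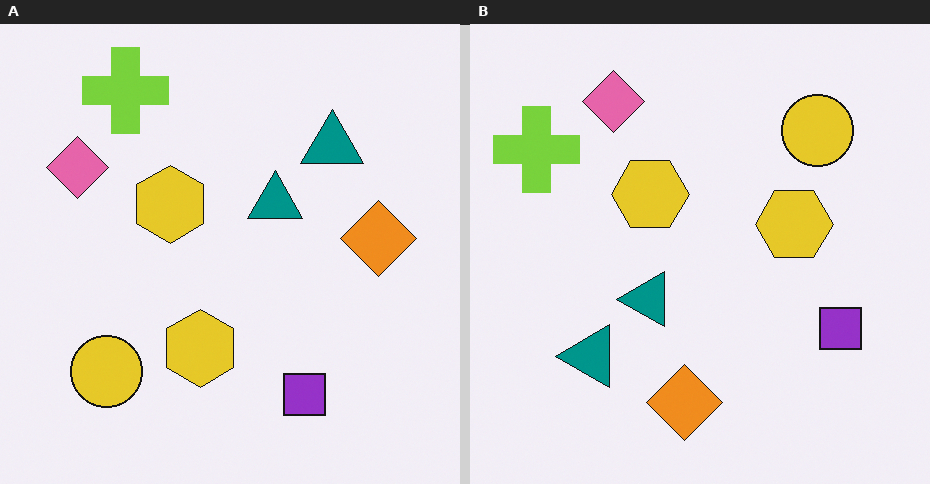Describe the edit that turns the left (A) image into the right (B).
The image was transposed (reflected across the top-left ↔ bottom-right diagonal).

Shapes have swapped their row and column positions — what was in the top-right is now in the bottom-left — a diagonal reflection.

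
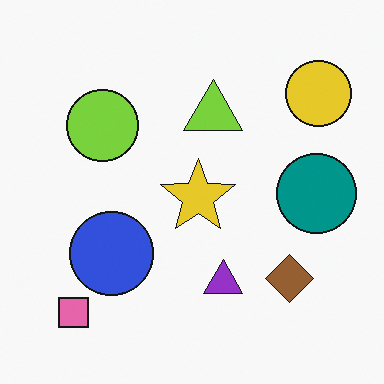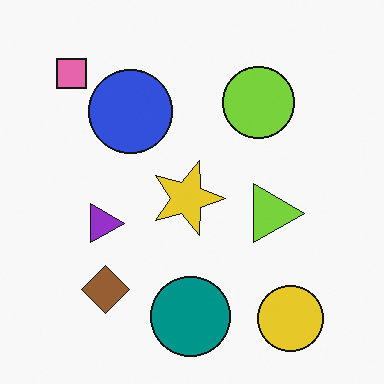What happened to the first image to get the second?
The transformation is: rotated 90° clockwise.

The pink square sits in the bottom-left of the first image and the top-left of the second — consistent with a whole-image 90° clockwise rotation.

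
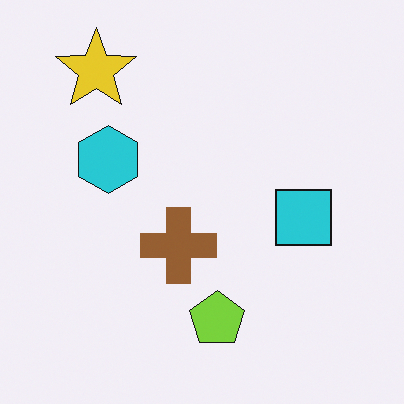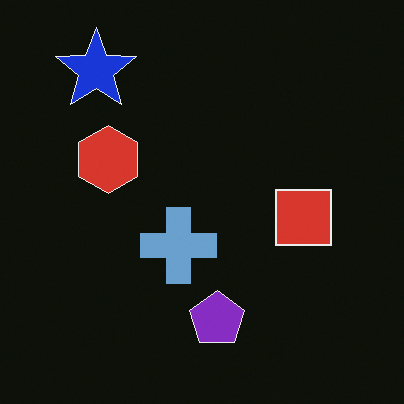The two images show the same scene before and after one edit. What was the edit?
It was color-inverted (negative).

The light background has become dark and every shape's color is its complement — a photographic negative.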